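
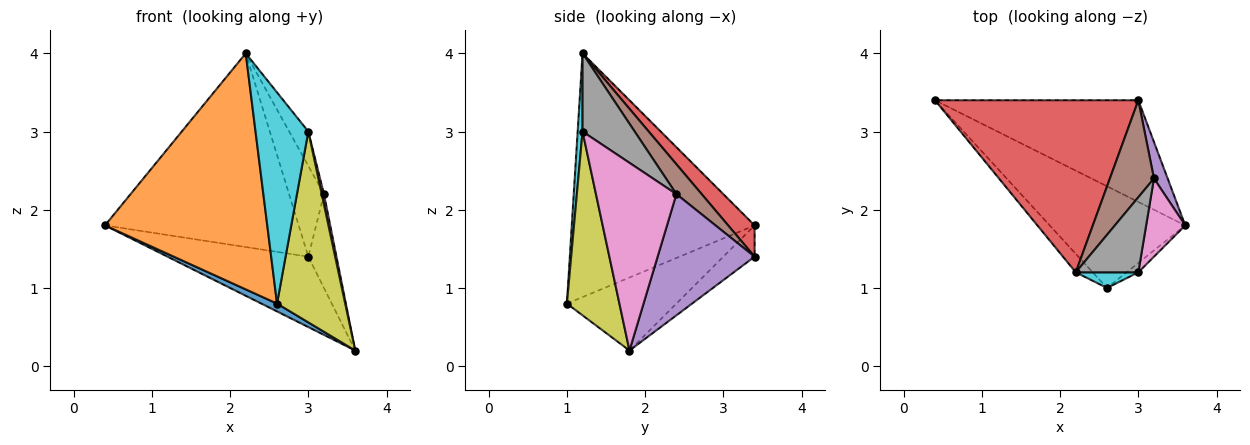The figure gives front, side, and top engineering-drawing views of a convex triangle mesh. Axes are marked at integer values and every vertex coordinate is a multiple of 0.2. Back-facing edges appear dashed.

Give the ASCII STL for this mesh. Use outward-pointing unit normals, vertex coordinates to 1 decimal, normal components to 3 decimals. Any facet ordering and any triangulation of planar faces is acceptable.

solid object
 facet normal -0.473 -0.068 -0.878
  outer loop
   vertex 2.6 1.0 0.8
   vertex 0.4 3.4 1.8
   vertex 3.6 1.8 0.2
  endloop
 endfacet
 facet normal -0.747 -0.663 -0.052
  outer loop
   vertex 2.2 1.2 4.0
   vertex 0.4 3.4 1.8
   vertex 2.6 1.0 0.8
  endloop
 endfacet
 facet normal -0.125 0.565 -0.816
  outer loop
   vertex 3.0 3.4 1.4
   vertex 3.6 1.8 0.2
   vertex 0.4 3.4 1.8
  endloop
 endfacet
 facet normal 0.102 0.744 0.661
  outer loop
   vertex 3.0 3.4 1.4
   vertex 0.4 3.4 1.8
   vertex 2.2 1.2 4.0
  endloop
 endfacet
 facet normal 0.955 0.277 0.108
  outer loop
   vertex 3.2 2.4 2.2
   vertex 3.6 1.8 0.2
   vertex 3.0 3.4 1.4
  endloop
 endfacet
 facet normal 0.443 0.612 0.655
  outer loop
   vertex 3.2 2.4 2.2
   vertex 3.0 3.4 1.4
   vertex 2.2 1.2 4.0
  endloop
 endfacet
 facet normal 0.979 -0.027 0.204
  outer loop
   vertex 3.0 1.2 3.0
   vertex 3.6 1.8 0.2
   vertex 3.2 2.4 2.2
  endloop
 endfacet
 facet normal 0.751 0.275 0.601
  outer loop
   vertex 3.0 1.2 3.0
   vertex 3.2 2.4 2.2
   vertex 2.2 1.2 4.0
  endloop
 endfacet
 facet normal 0.610 -0.792 -0.039
  outer loop
   vertex 3.0 1.2 3.0
   vertex 2.6 1.0 0.8
   vertex 3.6 1.8 0.2
  endloop
 endfacet
 facet normal 0.092 -0.993 0.074
  outer loop
   vertex 3.0 1.2 3.0
   vertex 2.2 1.2 4.0
   vertex 2.6 1.0 0.8
  endloop
 endfacet
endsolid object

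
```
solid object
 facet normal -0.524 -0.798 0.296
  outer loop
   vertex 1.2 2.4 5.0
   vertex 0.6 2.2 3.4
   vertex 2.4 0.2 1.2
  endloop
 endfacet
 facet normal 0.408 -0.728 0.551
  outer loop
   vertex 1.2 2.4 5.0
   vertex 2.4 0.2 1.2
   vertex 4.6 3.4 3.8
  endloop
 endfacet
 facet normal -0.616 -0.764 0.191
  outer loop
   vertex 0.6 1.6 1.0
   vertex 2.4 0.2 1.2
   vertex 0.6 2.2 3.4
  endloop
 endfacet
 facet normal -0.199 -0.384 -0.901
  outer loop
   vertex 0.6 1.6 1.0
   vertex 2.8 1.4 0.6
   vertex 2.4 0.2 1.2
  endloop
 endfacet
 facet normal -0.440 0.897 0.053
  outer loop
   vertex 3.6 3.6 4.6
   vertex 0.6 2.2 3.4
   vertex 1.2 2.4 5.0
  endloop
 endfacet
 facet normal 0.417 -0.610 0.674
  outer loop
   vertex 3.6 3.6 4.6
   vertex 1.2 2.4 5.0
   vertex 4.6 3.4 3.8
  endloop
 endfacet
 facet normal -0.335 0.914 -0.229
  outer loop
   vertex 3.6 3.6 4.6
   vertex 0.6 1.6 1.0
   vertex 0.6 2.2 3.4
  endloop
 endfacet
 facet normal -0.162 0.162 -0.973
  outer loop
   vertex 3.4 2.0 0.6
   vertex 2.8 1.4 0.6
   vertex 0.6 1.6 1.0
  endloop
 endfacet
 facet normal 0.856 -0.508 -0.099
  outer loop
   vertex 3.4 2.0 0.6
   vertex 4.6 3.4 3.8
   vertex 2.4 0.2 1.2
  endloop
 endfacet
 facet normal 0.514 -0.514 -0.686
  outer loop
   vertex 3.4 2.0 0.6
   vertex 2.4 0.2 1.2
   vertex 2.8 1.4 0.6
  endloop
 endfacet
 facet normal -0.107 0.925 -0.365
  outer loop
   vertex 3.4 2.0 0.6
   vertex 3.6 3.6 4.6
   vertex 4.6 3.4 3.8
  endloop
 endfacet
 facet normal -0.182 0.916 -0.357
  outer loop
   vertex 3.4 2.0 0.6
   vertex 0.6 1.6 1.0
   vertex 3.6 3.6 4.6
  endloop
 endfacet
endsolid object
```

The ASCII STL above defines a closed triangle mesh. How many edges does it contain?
18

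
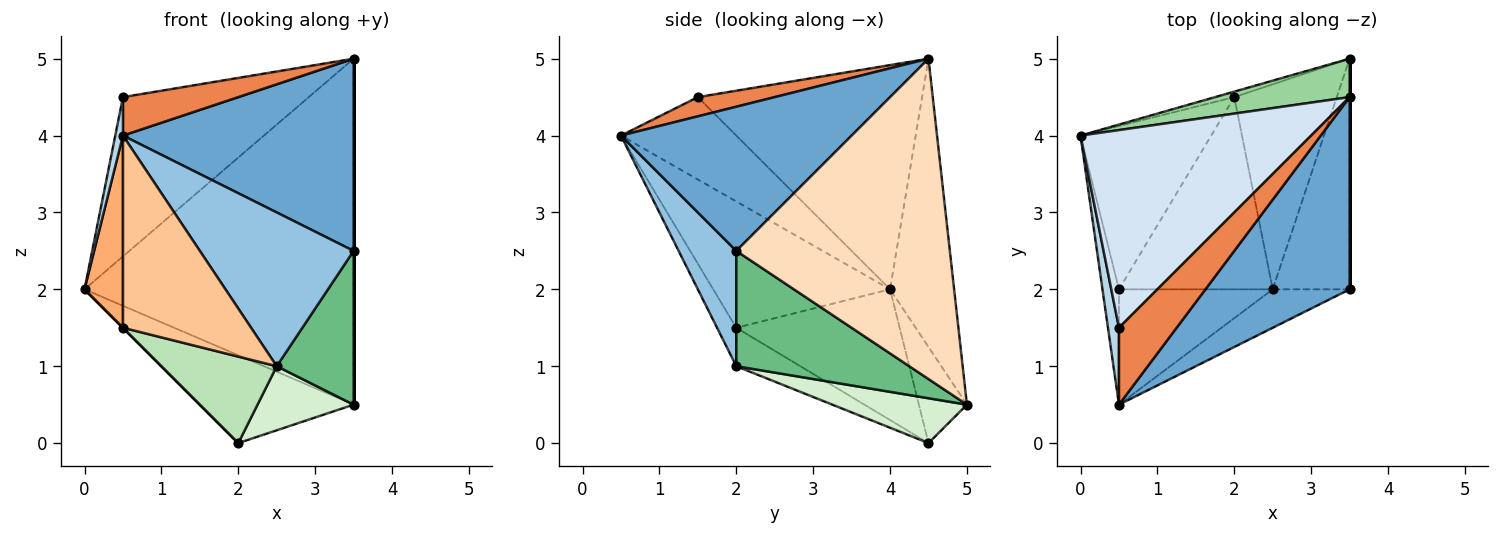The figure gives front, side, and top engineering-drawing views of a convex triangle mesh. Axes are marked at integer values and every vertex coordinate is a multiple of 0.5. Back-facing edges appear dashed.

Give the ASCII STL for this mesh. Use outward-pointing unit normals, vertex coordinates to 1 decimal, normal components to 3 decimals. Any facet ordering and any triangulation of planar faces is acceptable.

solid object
 facet normal 0.577 -0.577 0.577
  outer loop
   vertex 3.5 4.5 5.0
   vertex 0.5 0.5 4.0
   vertex 3.5 2.0 2.5
  endloop
 endfacet
 facet normal 0.342 -0.912 -0.228
  outer loop
   vertex 2.5 2.0 1.0
   vertex 3.5 2.0 2.5
   vertex 0.5 0.5 4.0
  endloop
 endfacet
 facet normal -0.989 -0.066 0.132
  outer loop
   vertex 0.5 1.5 4.5
   vertex 0.0 4.0 2.0
   vertex 0.5 0.5 4.0
  endloop
 endfacet
 facet normal -0.604 0.500 0.621
  outer loop
   vertex 0.5 1.5 4.5
   vertex 3.5 4.5 5.0
   vertex 0.0 4.0 2.0
  endloop
 endfacet
 facet normal 0.286 -0.429 0.857
  outer loop
   vertex 0.5 1.5 4.5
   vertex 0.5 0.5 4.0
   vertex 3.5 4.5 5.0
  endloop
 endfacet
 facet normal -0.969 -0.211 -0.126
  outer loop
   vertex 0.5 2.0 1.5
   vertex 0.5 0.5 4.0
   vertex 0.0 4.0 2.0
  endloop
 endfacet
 facet normal -0.128 -0.850 -0.510
  outer loop
   vertex 0.5 2.0 1.5
   vertex 2.5 2.0 1.0
   vertex 0.5 0.5 4.0
  endloop
 endfacet
 facet normal 1.000 0.000 0.000
  outer loop
   vertex 3.5 5.0 0.5
   vertex 3.5 4.5 5.0
   vertex 3.5 2.0 2.5
  endloop
 endfacet
 facet normal 0.780 -0.347 -0.520
  outer loop
   vertex 3.5 5.0 0.5
   vertex 3.5 2.0 2.5
   vertex 2.5 2.0 1.0
  endloop
 endfacet
 facet normal -0.230 0.967 0.107
  outer loop
   vertex 3.5 5.0 0.5
   vertex 0.0 4.0 2.0
   vertex 3.5 4.5 5.0
  endloop
 endfacet
 facet normal -0.222 -0.400 -0.889
  outer loop
   vertex 2.0 4.5 0.0
   vertex 2.5 2.0 1.0
   vertex 0.5 2.0 1.5
  endloop
 endfacet
 facet normal 0.385 -0.275 -0.881
  outer loop
   vertex 2.0 4.5 0.0
   vertex 3.5 5.0 0.5
   vertex 2.5 2.0 1.0
  endloop
 endfacet
 facet normal -0.707 0.000 -0.707
  outer loop
   vertex 2.0 4.5 0.0
   vertex 0.5 2.0 1.5
   vertex 0.0 4.0 2.0
  endloop
 endfacet
 facet normal -0.298 0.953 -0.060
  outer loop
   vertex 2.0 4.5 0.0
   vertex 0.0 4.0 2.0
   vertex 3.5 5.0 0.5
  endloop
 endfacet
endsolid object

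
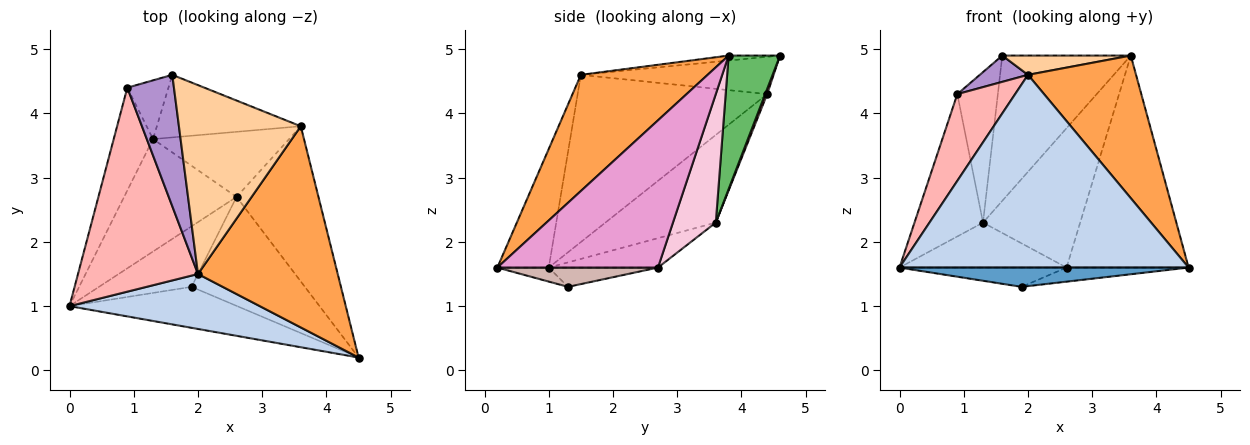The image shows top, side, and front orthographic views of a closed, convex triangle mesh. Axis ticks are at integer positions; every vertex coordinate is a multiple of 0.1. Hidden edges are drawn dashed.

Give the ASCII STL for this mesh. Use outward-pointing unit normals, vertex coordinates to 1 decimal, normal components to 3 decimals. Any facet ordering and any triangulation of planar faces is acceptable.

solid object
 facet normal -0.075 -0.424 -0.902
  outer loop
   vertex 1.9 1.3 1.3
   vertex 4.5 0.2 1.6
   vertex 0.0 1.0 1.6
  endloop
 endfacet
 facet normal -0.169 -0.948 0.270
  outer loop
   vertex 2.0 1.5 4.6
   vertex 0.0 1.0 1.6
   vertex 4.5 0.2 1.6
  endloop
 endfacet
 facet normal 0.561 -0.479 0.675
  outer loop
   vertex 3.6 3.8 4.9
   vertex 2.0 1.5 4.6
   vertex 4.5 0.2 1.6
  endloop
 endfacet
 facet normal -0.041 -0.101 0.994
  outer loop
   vertex 3.6 3.8 4.9
   vertex 1.6 4.6 4.9
   vertex 2.0 1.5 4.6
  endloop
 endfacet
 facet normal 0.345 0.862 -0.371
  outer loop
   vertex 3.6 3.8 4.9
   vertex 1.3 3.6 2.3
   vertex 1.6 4.6 4.9
  endloop
 endfacet
 facet normal -0.794 0.493 -0.356
  outer loop
   vertex 0.9 4.4 4.3
   vertex 1.3 3.6 2.3
   vertex 0.0 1.0 1.6
  endloop
 endfacet
 facet normal 0.045 0.931 -0.363
  outer loop
   vertex 0.9 4.4 4.3
   vertex 1.6 4.6 4.9
   vertex 1.3 3.6 2.3
  endloop
 endfacet
 facet normal -0.789 -0.241 0.566
  outer loop
   vertex 0.9 4.4 4.3
   vertex 0.0 1.0 1.6
   vertex 2.0 1.5 4.6
  endloop
 endfacet
 facet normal -0.617 -0.154 0.772
  outer loop
   vertex 0.9 4.4 4.3
   vertex 2.0 1.5 4.6
   vertex 1.6 4.6 4.9
  endloop
 endfacet
 facet normal -0.195 0.298 -0.935
  outer loop
   vertex 2.6 2.7 1.6
   vertex 1.9 1.3 1.3
   vertex 0.0 1.0 1.6
  endloop
 endfacet
 facet normal -0.236 0.361 -0.902
  outer loop
   vertex 2.6 2.7 1.6
   vertex 0.0 1.0 1.6
   vertex 1.3 3.6 2.3
  endloop
 endfacet
 facet normal 0.166 0.126 -0.978
  outer loop
   vertex 2.6 2.7 1.6
   vertex 4.5 0.2 1.6
   vertex 1.9 1.3 1.3
  endloop
 endfacet
 facet normal 0.728 0.553 -0.405
  outer loop
   vertex 2.6 2.7 1.6
   vertex 3.6 3.8 4.9
   vertex 4.5 0.2 1.6
  endloop
 endfacet
 facet normal 0.371 0.841 -0.393
  outer loop
   vertex 2.6 2.7 1.6
   vertex 1.3 3.6 2.3
   vertex 3.6 3.8 4.9
  endloop
 endfacet
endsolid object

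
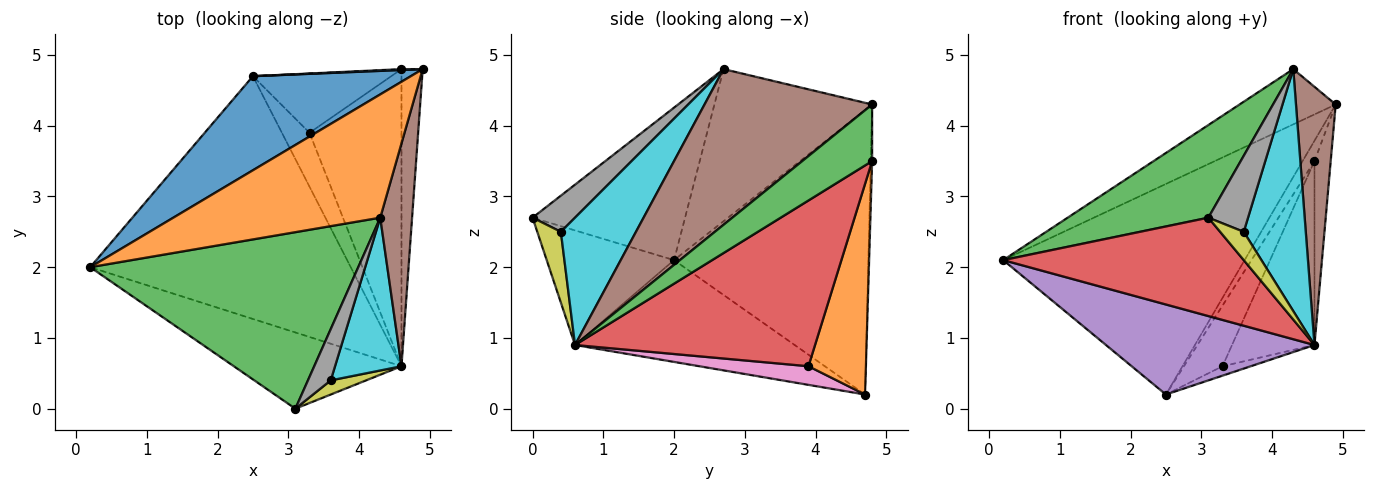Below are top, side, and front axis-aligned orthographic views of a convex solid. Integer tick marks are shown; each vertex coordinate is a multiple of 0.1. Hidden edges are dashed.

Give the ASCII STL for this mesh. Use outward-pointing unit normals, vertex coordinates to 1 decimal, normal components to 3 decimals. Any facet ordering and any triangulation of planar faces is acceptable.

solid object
 facet normal -0.592 0.736 0.329
  outer loop
   vertex 2.5 4.7 0.2
   vertex 0.2 2.0 2.1
   vertex 4.9 4.8 4.3
  endloop
 endfacet
 facet normal -0.557 0.340 0.758
  outer loop
   vertex 4.3 2.7 4.8
   vertex 4.9 4.8 4.3
   vertex 0.2 2.0 2.1
  endloop
 endfacet
 facet normal -0.450 -0.415 0.791
  outer loop
   vertex 4.3 2.7 4.8
   vertex 0.2 2.0 2.1
   vertex 3.1 0.0 2.7
  endloop
 endfacet
 facet normal -0.386 -0.729 -0.565
  outer loop
   vertex 4.6 0.6 0.9
   vertex 3.1 0.0 2.7
   vertex 0.2 2.0 2.1
  endloop
 endfacet
 facet normal -0.344 -0.326 -0.880
  outer loop
   vertex 4.6 0.6 0.9
   vertex 0.2 2.0 2.1
   vertex 2.5 4.7 0.2
  endloop
 endfacet
 facet normal 0.954 -0.226 0.195
  outer loop
   vertex 4.6 0.6 0.9
   vertex 4.9 4.8 4.3
   vertex 4.3 2.7 4.8
  endloop
 endfacet
 facet normal 0.554 0.144 -0.820
  outer loop
   vertex 3.3 3.9 0.6
   vertex 4.6 0.6 0.9
   vertex 2.5 4.7 0.2
  endloop
 endfacet
 facet normal 0.664 -0.620 0.418
  outer loop
   vertex 3.6 0.4 2.5
   vertex 4.3 2.7 4.8
   vertex 3.1 0.0 2.7
  endloop
 endfacet
 facet normal 0.667 -0.667 0.333
  outer loop
   vertex 3.6 0.4 2.5
   vertex 3.1 0.0 2.7
   vertex 4.6 0.6 0.9
  endloop
 endfacet
 facet normal 0.715 -0.591 0.373
  outer loop
   vertex 3.6 0.4 2.5
   vertex 4.6 0.6 0.9
   vertex 4.3 2.7 4.8
  endloop
 endfacet
 facet normal -0.115 0.992 0.043
  outer loop
   vertex 4.6 4.8 3.5
   vertex 2.5 4.7 0.2
   vertex 4.9 4.8 4.3
  endloop
 endfacet
 facet normal 0.729 0.490 -0.479
  outer loop
   vertex 4.6 4.8 3.5
   vertex 3.3 3.9 0.6
   vertex 2.5 4.7 0.2
  endloop
 endfacet
 facet normal 0.915 0.212 -0.343
  outer loop
   vertex 4.6 4.8 3.5
   vertex 4.9 4.8 4.3
   vertex 4.6 0.6 0.9
  endloop
 endfacet
 facet normal 0.837 0.288 -0.465
  outer loop
   vertex 4.6 4.8 3.5
   vertex 4.6 0.6 0.9
   vertex 3.3 3.9 0.6
  endloop
 endfacet
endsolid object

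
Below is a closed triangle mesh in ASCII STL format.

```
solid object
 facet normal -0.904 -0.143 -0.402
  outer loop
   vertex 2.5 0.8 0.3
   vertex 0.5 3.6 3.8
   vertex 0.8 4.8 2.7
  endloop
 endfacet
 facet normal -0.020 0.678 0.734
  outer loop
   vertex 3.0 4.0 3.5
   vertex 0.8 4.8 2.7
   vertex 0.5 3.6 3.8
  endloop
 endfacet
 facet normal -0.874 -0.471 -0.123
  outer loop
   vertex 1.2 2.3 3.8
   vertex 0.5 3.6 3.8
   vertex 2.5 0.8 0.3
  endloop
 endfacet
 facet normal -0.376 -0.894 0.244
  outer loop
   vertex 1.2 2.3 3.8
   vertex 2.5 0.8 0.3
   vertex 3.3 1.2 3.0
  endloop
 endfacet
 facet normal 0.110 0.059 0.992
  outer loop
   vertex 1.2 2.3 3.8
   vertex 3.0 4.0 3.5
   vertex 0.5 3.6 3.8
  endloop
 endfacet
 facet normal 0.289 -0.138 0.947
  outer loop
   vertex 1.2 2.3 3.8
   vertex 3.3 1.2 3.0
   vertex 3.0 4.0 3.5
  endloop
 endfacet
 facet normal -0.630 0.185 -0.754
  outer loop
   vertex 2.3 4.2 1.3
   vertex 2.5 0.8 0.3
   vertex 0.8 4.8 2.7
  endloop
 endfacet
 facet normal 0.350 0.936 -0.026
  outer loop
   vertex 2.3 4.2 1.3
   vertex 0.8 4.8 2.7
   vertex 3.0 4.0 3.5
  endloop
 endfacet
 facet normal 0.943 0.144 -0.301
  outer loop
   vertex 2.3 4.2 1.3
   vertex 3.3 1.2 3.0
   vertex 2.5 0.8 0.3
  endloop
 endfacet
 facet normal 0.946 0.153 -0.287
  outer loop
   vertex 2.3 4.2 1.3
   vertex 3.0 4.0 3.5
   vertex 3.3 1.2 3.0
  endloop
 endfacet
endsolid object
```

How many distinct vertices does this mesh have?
7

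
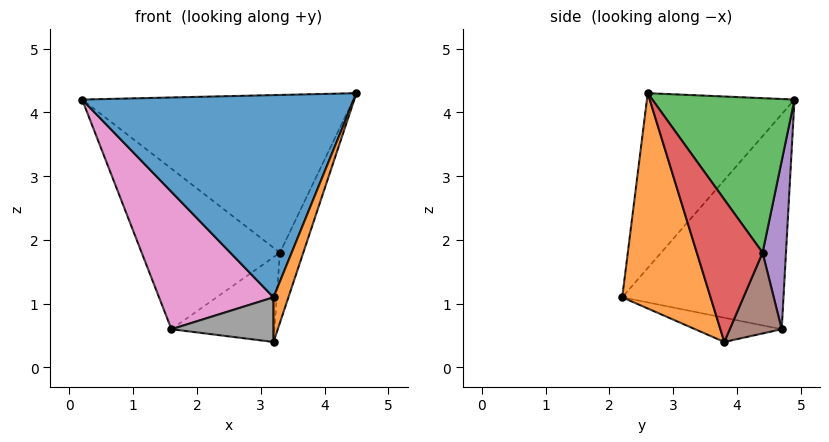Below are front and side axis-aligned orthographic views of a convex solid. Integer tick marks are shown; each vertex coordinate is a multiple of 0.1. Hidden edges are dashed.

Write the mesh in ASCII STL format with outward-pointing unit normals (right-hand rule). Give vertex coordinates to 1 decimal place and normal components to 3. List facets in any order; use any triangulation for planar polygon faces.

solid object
 facet normal -0.457 -0.841 0.291
  outer loop
   vertex 3.2 2.2 1.1
   vertex 4.5 2.6 4.3
   vertex 0.2 4.9 4.2
  endloop
 endfacet
 facet normal 0.922 -0.155 -0.355
  outer loop
   vertex 3.2 3.8 0.4
   vertex 4.5 2.6 4.3
   vertex 3.2 2.2 1.1
  endloop
 endfacet
 facet normal 0.429 0.818 0.383
  outer loop
   vertex 3.3 4.4 1.8
   vertex 0.2 4.9 4.2
   vertex 4.5 2.6 4.3
  endloop
 endfacet
 facet normal 0.922 0.328 -0.206
  outer loop
   vertex 3.3 4.4 1.8
   vertex 4.5 2.6 4.3
   vertex 3.2 3.8 0.4
  endloop
 endfacet
 facet normal 0.167 0.986 0.010
  outer loop
   vertex 1.6 4.7 0.6
   vertex 0.2 4.9 4.2
   vertex 3.3 4.4 1.8
  endloop
 endfacet
 facet normal 0.416 0.825 -0.383
  outer loop
   vertex 1.6 4.7 0.6
   vertex 3.3 4.4 1.8
   vertex 3.2 3.8 0.4
  endloop
 endfacet
 facet normal -0.784 -0.557 -0.274
  outer loop
   vertex 1.6 4.7 0.6
   vertex 3.2 2.2 1.1
   vertex 0.2 4.9 4.2
  endloop
 endfacet
 facet normal -0.322 -0.379 -0.867
  outer loop
   vertex 1.6 4.7 0.6
   vertex 3.2 3.8 0.4
   vertex 3.2 2.2 1.1
  endloop
 endfacet
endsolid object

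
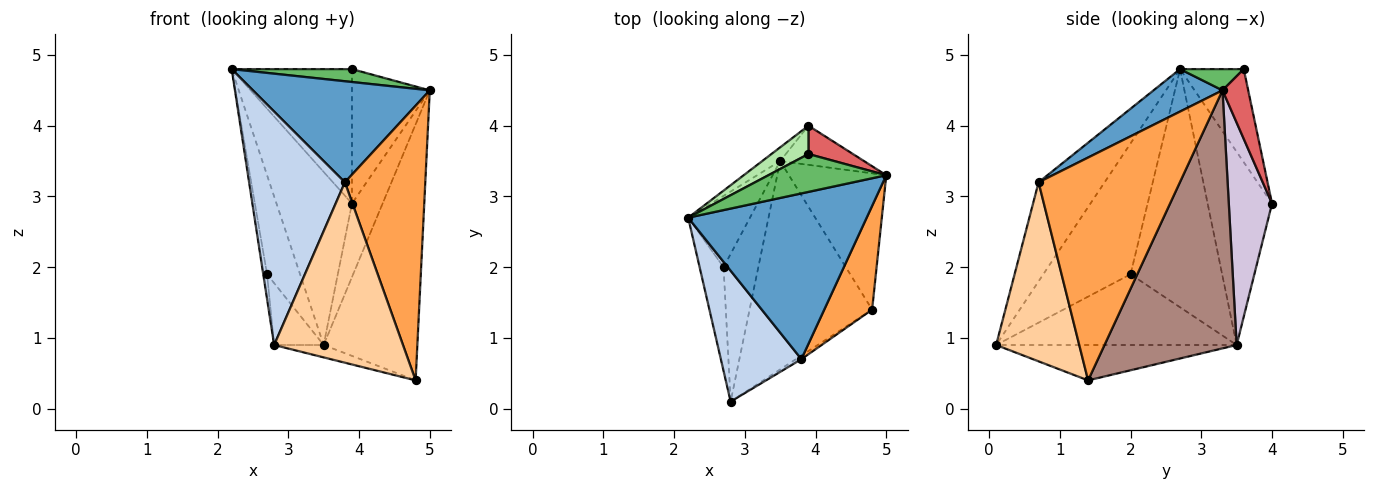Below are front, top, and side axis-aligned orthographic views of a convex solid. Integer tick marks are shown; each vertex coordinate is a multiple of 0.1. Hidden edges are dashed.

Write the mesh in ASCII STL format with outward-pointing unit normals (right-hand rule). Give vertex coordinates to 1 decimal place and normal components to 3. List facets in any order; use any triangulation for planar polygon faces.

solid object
 facet normal 0.199 -0.510 0.837
  outer loop
   vertex 3.8 0.7 3.2
   vertex 5.0 3.3 4.5
   vertex 2.2 2.7 4.8
  endloop
 endfacet
 facet normal -0.515 -0.748 0.419
  outer loop
   vertex 3.8 0.7 3.2
   vertex 2.2 2.7 4.8
   vertex 2.8 0.1 0.9
  endloop
 endfacet
 facet normal 0.854 -0.486 0.184
  outer loop
   vertex 3.8 0.7 3.2
   vertex 4.8 1.4 0.4
   vertex 5.0 3.3 4.5
  endloop
 endfacet
 facet normal 0.542 -0.840 -0.016
  outer loop
   vertex 3.8 0.7 3.2
   vertex 2.8 0.1 0.9
   vertex 4.8 1.4 0.4
  endloop
 endfacet
 facet normal 0.168 -0.317 0.933
  outer loop
   vertex 3.9 3.6 4.8
   vertex 2.2 2.7 4.8
   vertex 5.0 3.3 4.5
  endloop
 endfacet
 facet normal -0.460 0.869 0.183
  outer loop
   vertex 3.9 3.6 4.8
   vertex 3.9 4.0 2.9
   vertex 2.2 2.7 4.8
  endloop
 endfacet
 facet normal 0.307 0.931 0.196
  outer loop
   vertex 3.9 3.6 4.8
   vertex 5.0 3.3 4.5
   vertex 3.9 4.0 2.9
  endloop
 endfacet
 facet normal -0.648 0.759 -0.060
  outer loop
   vertex 3.5 3.5 0.9
   vertex 2.2 2.7 4.8
   vertex 3.9 4.0 2.9
  endloop
 endfacet
 facet normal -0.277 0.057 -0.959
  outer loop
   vertex 3.5 3.5 0.9
   vertex 4.8 1.4 0.4
   vertex 2.8 0.1 0.9
  endloop
 endfacet
 facet normal 0.780 0.553 -0.294
  outer loop
   vertex 3.5 3.5 0.9
   vertex 3.9 4.0 2.9
   vertex 5.0 3.3 4.5
  endloop
 endfacet
 facet normal 0.780 0.553 -0.294
  outer loop
   vertex 3.5 3.5 0.9
   vertex 5.0 3.3 4.5
   vertex 4.8 1.4 0.4
  endloop
 endfacet
 facet normal -0.983 0.043 -0.180
  outer loop
   vertex 2.7 2.0 1.9
   vertex 2.8 0.1 0.9
   vertex 2.2 2.7 4.8
  endloop
 endfacet
 facet normal -0.914 0.329 -0.237
  outer loop
   vertex 2.7 2.0 1.9
   vertex 2.2 2.7 4.8
   vertex 3.5 3.5 0.9
  endloop
 endfacet
 facet normal -0.883 0.182 -0.434
  outer loop
   vertex 2.7 2.0 1.9
   vertex 3.5 3.5 0.9
   vertex 2.8 0.1 0.9
  endloop
 endfacet
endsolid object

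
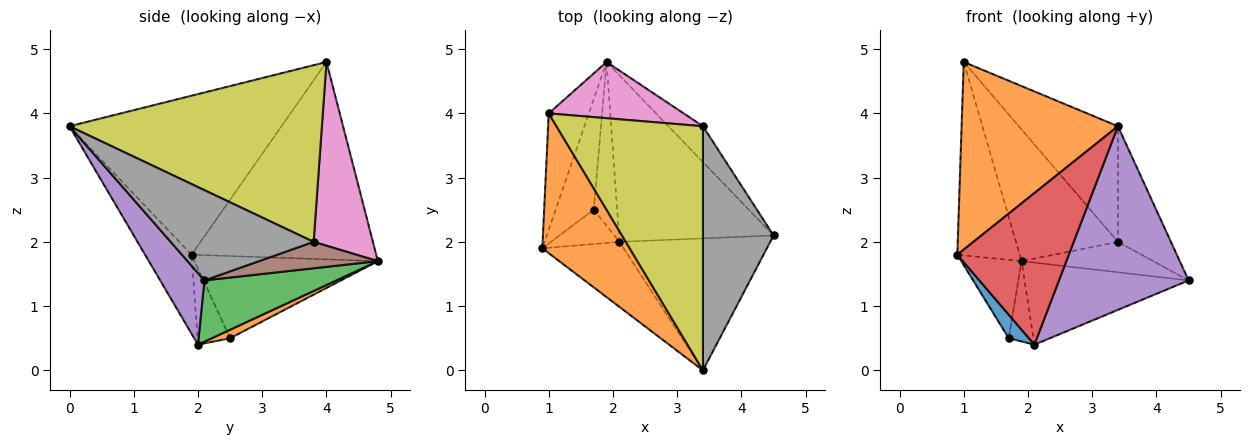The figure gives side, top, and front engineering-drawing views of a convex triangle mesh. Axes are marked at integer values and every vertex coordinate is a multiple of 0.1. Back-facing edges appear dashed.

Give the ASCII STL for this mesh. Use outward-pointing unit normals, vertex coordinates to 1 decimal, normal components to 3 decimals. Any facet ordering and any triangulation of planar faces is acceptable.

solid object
 facet normal -0.930 0.314 -0.189
  outer loop
   vertex 1.0 4.0 4.8
   vertex 1.9 4.8 1.7
   vertex 0.9 1.9 1.8
  endloop
 endfacet
 facet normal -0.736 -0.543 0.404
  outer loop
   vertex 3.4 0.0 3.8
   vertex 1.0 4.0 4.8
   vertex 0.9 1.9 1.8
  endloop
 endfacet
 facet normal 0.335 0.416 -0.845
  outer loop
   vertex 2.1 2.0 0.4
   vertex 1.9 4.8 1.7
   vertex 4.5 2.1 1.4
  endloop
 endfacet
 facet normal -0.358 -0.858 -0.368
  outer loop
   vertex 2.1 2.0 0.4
   vertex 3.4 0.0 3.8
   vertex 0.9 1.9 1.8
  endloop
 endfacet
 facet normal 0.267 -0.783 -0.562
  outer loop
   vertex 2.1 2.0 0.4
   vertex 4.5 2.1 1.4
   vertex 3.4 0.0 3.8
  endloop
 endfacet
 facet normal 0.504 0.559 -0.659
  outer loop
   vertex 3.4 3.8 2.0
   vertex 4.5 2.1 1.4
   vertex 1.9 4.8 1.7
  endloop
 endfacet
 facet normal 0.471 0.811 0.346
  outer loop
   vertex 3.4 3.8 2.0
   vertex 1.9 4.8 1.7
   vertex 1.0 4.0 4.8
  endloop
 endfacet
 facet normal 0.756 0.280 0.592
  outer loop
   vertex 3.4 3.8 2.0
   vertex 3.4 0.0 3.8
   vertex 4.5 2.1 1.4
  endloop
 endfacet
 facet normal 0.737 0.289 0.611
  outer loop
   vertex 3.4 3.8 2.0
   vertex 1.0 4.0 4.8
   vertex 3.4 0.0 3.8
  endloop
 endfacet
 facet normal -0.869 0.286 -0.403
  outer loop
   vertex 1.7 2.5 0.5
   vertex 0.9 1.9 1.8
   vertex 1.9 4.8 1.7
  endloop
 endfacet
 facet normal -0.675 -0.418 -0.608
  outer loop
   vertex 1.7 2.5 0.5
   vertex 2.1 2.0 0.4
   vertex 0.9 1.9 1.8
  endloop
 endfacet
 facet normal 0.310 0.419 -0.854
  outer loop
   vertex 1.7 2.5 0.5
   vertex 1.9 4.8 1.7
   vertex 2.1 2.0 0.4
  endloop
 endfacet
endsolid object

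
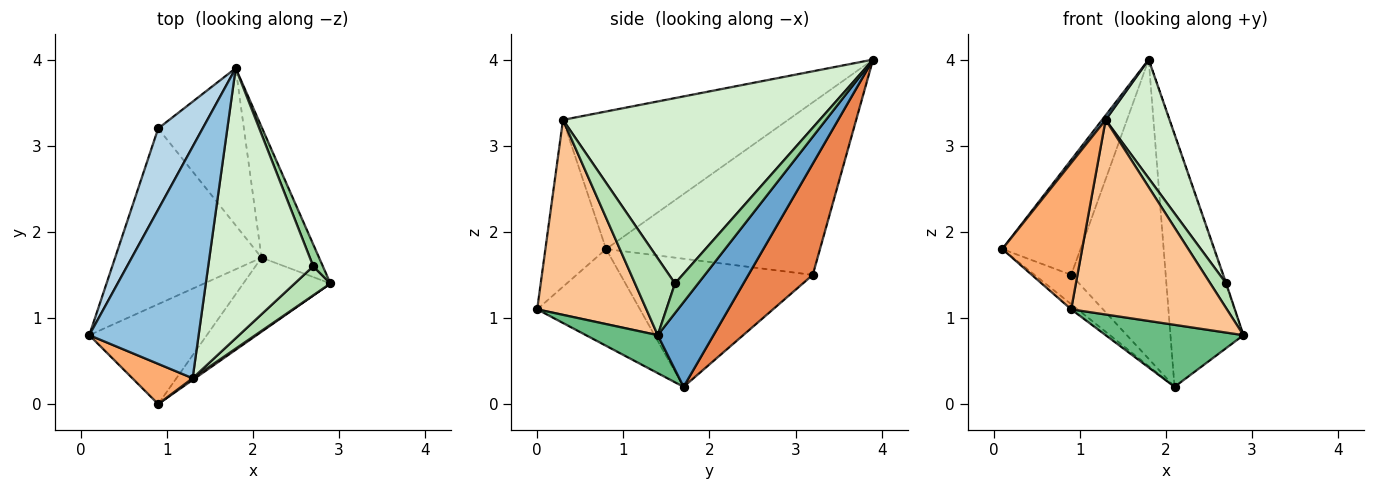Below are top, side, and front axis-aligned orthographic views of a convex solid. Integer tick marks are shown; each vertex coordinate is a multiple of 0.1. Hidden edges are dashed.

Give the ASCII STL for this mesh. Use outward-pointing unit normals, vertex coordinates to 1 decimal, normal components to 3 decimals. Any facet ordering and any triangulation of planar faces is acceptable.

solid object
 facet normal 0.561 0.735 -0.381
  outer loop
   vertex 2.1 1.7 0.2
   vertex 1.8 3.9 4.0
   vertex 2.9 1.4 0.8
  endloop
 endfacet
 facet normal -0.783 -0.012 0.622
  outer loop
   vertex 1.3 0.3 3.3
   vertex 1.8 3.9 4.0
   vertex 0.1 0.8 1.8
  endloop
 endfacet
 facet normal -0.913 0.334 0.235
  outer loop
   vertex 0.9 3.2 1.5
   vertex 0.1 0.8 1.8
   vertex 1.8 3.9 4.0
  endloop
 endfacet
 facet normal -0.653 0.124 -0.747
  outer loop
   vertex 0.9 3.2 1.5
   vertex 2.1 1.7 0.2
   vertex 0.1 0.8 1.8
  endloop
 endfacet
 facet normal 0.516 0.758 -0.398
  outer loop
   vertex 0.9 3.2 1.5
   vertex 1.8 3.9 4.0
   vertex 2.1 1.7 0.2
  endloop
 endfacet
 facet normal -0.591 -0.778 0.214
  outer loop
   vertex 0.9 0.0 1.1
   vertex 1.3 0.3 3.3
   vertex 0.1 0.8 1.8
  endloop
 endfacet
 facet normal 0.574 -0.819 0.007
  outer loop
   vertex 0.9 0.0 1.1
   vertex 2.9 1.4 0.8
   vertex 1.3 0.3 3.3
  endloop
 endfacet
 facet normal -0.635 0.040 -0.771
  outer loop
   vertex 0.9 0.0 1.1
   vertex 0.1 0.8 1.8
   vertex 2.1 1.7 0.2
  endloop
 endfacet
 facet normal 0.317 -0.609 -0.727
  outer loop
   vertex 0.9 0.0 1.1
   vertex 2.1 1.7 0.2
   vertex 2.9 1.4 0.8
  endloop
 endfacet
 facet normal 0.951 0.022 0.310
  outer loop
   vertex 2.7 1.6 1.4
   vertex 2.9 1.4 0.8
   vertex 1.8 3.9 4.0
  endloop
 endfacet
 facet normal 0.853 -0.338 0.397
  outer loop
   vertex 2.7 1.6 1.4
   vertex 1.3 0.3 3.3
   vertex 2.9 1.4 0.8
  endloop
 endfacet
 facet normal 0.850 -0.212 0.482
  outer loop
   vertex 2.7 1.6 1.4
   vertex 1.8 3.9 4.0
   vertex 1.3 0.3 3.3
  endloop
 endfacet
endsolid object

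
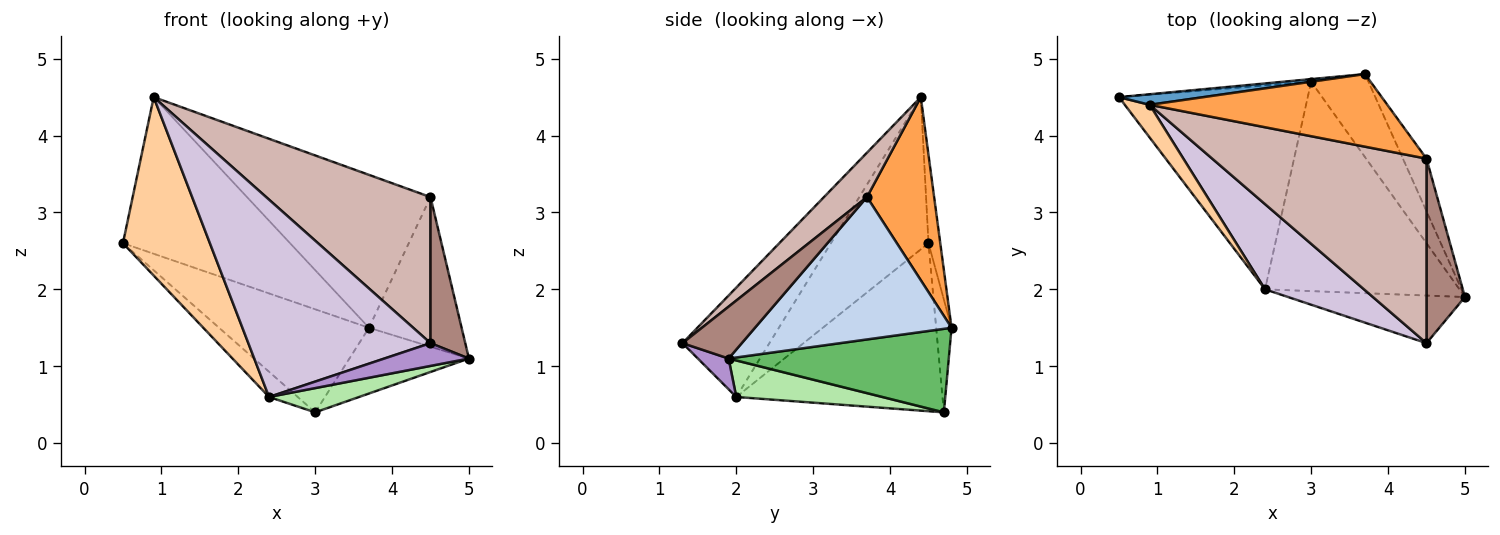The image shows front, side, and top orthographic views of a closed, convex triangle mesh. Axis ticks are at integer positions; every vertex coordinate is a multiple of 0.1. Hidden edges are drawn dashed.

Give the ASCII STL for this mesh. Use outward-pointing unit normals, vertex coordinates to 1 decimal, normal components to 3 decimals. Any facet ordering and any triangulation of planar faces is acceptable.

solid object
 facet normal -0.070 0.995 0.067
  outer loop
   vertex 0.9 4.4 4.5
   vertex 3.7 4.8 1.5
   vertex 0.5 4.5 2.6
  endloop
 endfacet
 facet normal 0.895 0.421 -0.148
  outer loop
   vertex 4.5 3.7 3.2
   vertex 5.0 1.9 1.1
   vertex 3.7 4.8 1.5
  endloop
 endfacet
 facet normal 0.314 0.858 0.407
  outer loop
   vertex 4.5 3.7 3.2
   vertex 3.7 4.8 1.5
   vertex 0.9 4.4 4.5
  endloop
 endfacet
 facet normal -0.741 -0.660 0.121
  outer loop
   vertex 2.4 2.0 0.6
   vertex 0.9 4.4 4.5
   vertex 0.5 4.5 2.6
  endloop
 endfacet
 facet normal 0.753 0.409 -0.516
  outer loop
   vertex 3.0 4.7 0.4
   vertex 3.7 4.8 1.5
   vertex 5.0 1.9 1.1
  endloop
 endfacet
 facet normal 0.183 -0.113 -0.977
  outer loop
   vertex 3.0 4.7 0.4
   vertex 5.0 1.9 1.1
   vertex 2.4 2.0 0.6
  endloop
 endfacet
 facet normal -0.102 0.994 -0.025
  outer loop
   vertex 3.0 4.7 0.4
   vertex 0.5 4.5 2.6
   vertex 3.7 4.8 1.5
  endloop
 endfacet
 facet normal -0.662 0.092 -0.744
  outer loop
   vertex 3.0 4.7 0.4
   vertex 2.4 2.0 0.6
   vertex 0.5 4.5 2.6
  endloop
 endfacet
 facet normal 0.155 -0.426 -0.891
  outer loop
   vertex 4.5 1.3 1.3
   vertex 2.4 2.0 0.6
   vertex 5.0 1.9 1.1
  endloop
 endfacet
 facet normal -0.401 -0.841 0.363
  outer loop
   vertex 4.5 1.3 1.3
   vertex 0.9 4.4 4.5
   vertex 2.4 2.0 0.6
  endloop
 endfacet
 facet normal 0.727 -0.426 0.538
  outer loop
   vertex 4.5 1.3 1.3
   vertex 5.0 1.9 1.1
   vertex 4.5 3.7 3.2
  endloop
 endfacet
 facet normal 0.160 -0.613 0.774
  outer loop
   vertex 4.5 1.3 1.3
   vertex 4.5 3.7 3.2
   vertex 0.9 4.4 4.5
  endloop
 endfacet
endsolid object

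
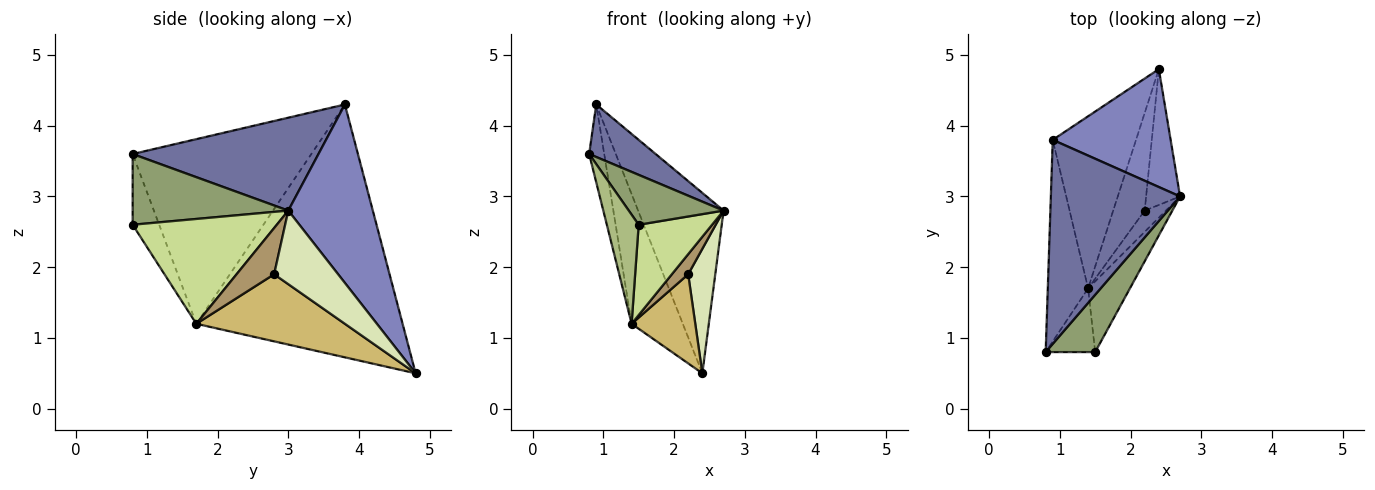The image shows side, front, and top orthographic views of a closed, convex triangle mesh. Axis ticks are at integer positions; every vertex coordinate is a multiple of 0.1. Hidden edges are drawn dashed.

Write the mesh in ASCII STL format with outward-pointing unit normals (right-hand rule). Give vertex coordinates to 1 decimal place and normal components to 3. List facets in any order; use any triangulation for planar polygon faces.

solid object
 facet normal 0.571 -0.204 0.795
  outer loop
   vertex 0.9 3.8 4.3
   vertex 0.8 0.8 3.6
   vertex 2.7 3.0 2.8
  endloop
 endfacet
 facet normal 0.638 0.645 0.421
  outer loop
   vertex 2.4 4.8 0.5
   vertex 0.9 3.8 4.3
   vertex 2.7 3.0 2.8
  endloop
 endfacet
 facet normal -0.974 0.082 -0.213
  outer loop
   vertex 1.4 1.7 1.2
   vertex 0.8 0.8 3.6
   vertex 0.9 3.8 4.3
  endloop
 endfacet
 facet normal -0.924 0.229 -0.305
  outer loop
   vertex 1.4 1.7 1.2
   vertex 0.9 3.8 4.3
   vertex 2.4 4.8 0.5
  endloop
 endfacet
 facet normal 0.733 -0.446 0.513
  outer loop
   vertex 1.5 0.8 2.6
   vertex 2.7 3.0 2.8
   vertex 0.8 0.8 3.6
  endloop
 endfacet
 facet normal -0.584 -0.701 -0.409
  outer loop
   vertex 1.5 0.8 2.6
   vertex 0.8 0.8 3.6
   vertex 1.4 1.7 1.2
  endloop
 endfacet
 facet normal 0.840 -0.428 -0.335
  outer loop
   vertex 1.5 0.8 2.6
   vertex 1.4 1.7 1.2
   vertex 2.7 3.0 2.8
  endloop
 endfacet
 facet normal 0.848 -0.359 -0.391
  outer loop
   vertex 2.2 2.8 1.9
   vertex 2.4 4.8 0.5
   vertex 2.7 3.0 2.8
  endloop
 endfacet
 facet normal 0.845 -0.368 -0.388
  outer loop
   vertex 2.2 2.8 1.9
   vertex 2.7 3.0 2.8
   vertex 1.4 1.7 1.2
  endloop
 endfacet
 facet normal 0.844 -0.362 -0.396
  outer loop
   vertex 2.2 2.8 1.9
   vertex 1.4 1.7 1.2
   vertex 2.4 4.8 0.5
  endloop
 endfacet
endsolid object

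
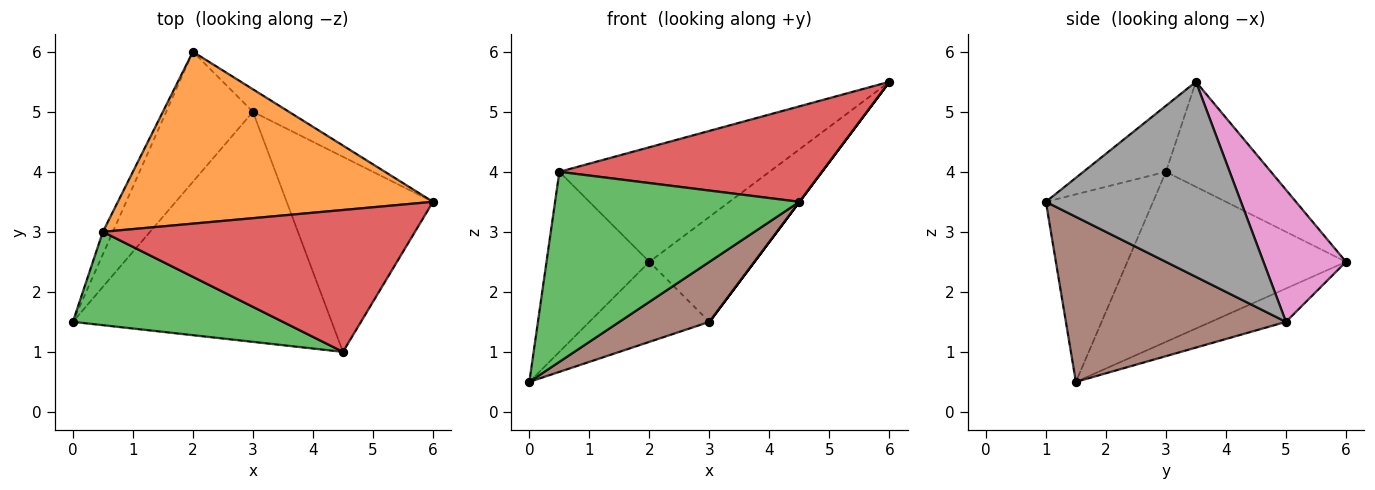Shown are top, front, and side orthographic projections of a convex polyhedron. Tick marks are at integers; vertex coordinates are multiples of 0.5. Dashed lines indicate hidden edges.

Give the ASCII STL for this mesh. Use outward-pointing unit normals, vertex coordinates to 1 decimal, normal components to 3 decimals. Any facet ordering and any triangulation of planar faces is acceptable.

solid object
 facet normal -0.904 0.425 -0.053
  outer loop
   vertex 0.5 3.0 4.0
   vertex 2.0 6.0 2.5
   vertex 0.0 1.5 0.5
  endloop
 endfacet
 facet normal -0.267 0.535 0.802
  outer loop
   vertex 0.5 3.0 4.0
   vertex 6.0 3.5 5.5
   vertex 2.0 6.0 2.5
  endloop
 endfacet
 facet normal -0.366 -0.835 0.410
  outer loop
   vertex 0.5 3.0 4.0
   vertex 0.0 1.5 0.5
   vertex 4.5 1.0 3.5
  endloop
 endfacet
 facet normal -0.173 -0.550 0.817
  outer loop
   vertex 0.5 3.0 4.0
   vertex 4.5 1.0 3.5
   vertex 6.0 3.5 5.5
  endloop
 endfacet
 facet normal -0.311 0.498 -0.809
  outer loop
   vertex 3.0 5.0 1.5
   vertex 0.0 1.5 0.5
   vertex 2.0 6.0 2.5
  endloop
 endfacet
 facet normal 0.525 -0.215 -0.823
  outer loop
   vertex 3.0 5.0 1.5
   vertex 4.5 1.0 3.5
   vertex 0.0 1.5 0.5
  endloop
 endfacet
 facet normal 0.609 0.775 -0.166
  outer loop
   vertex 3.0 5.0 1.5
   vertex 2.0 6.0 2.5
   vertex 6.0 3.5 5.5
  endloop
 endfacet
 facet normal 0.800 0.000 -0.600
  outer loop
   vertex 3.0 5.0 1.5
   vertex 6.0 3.5 5.5
   vertex 4.5 1.0 3.5
  endloop
 endfacet
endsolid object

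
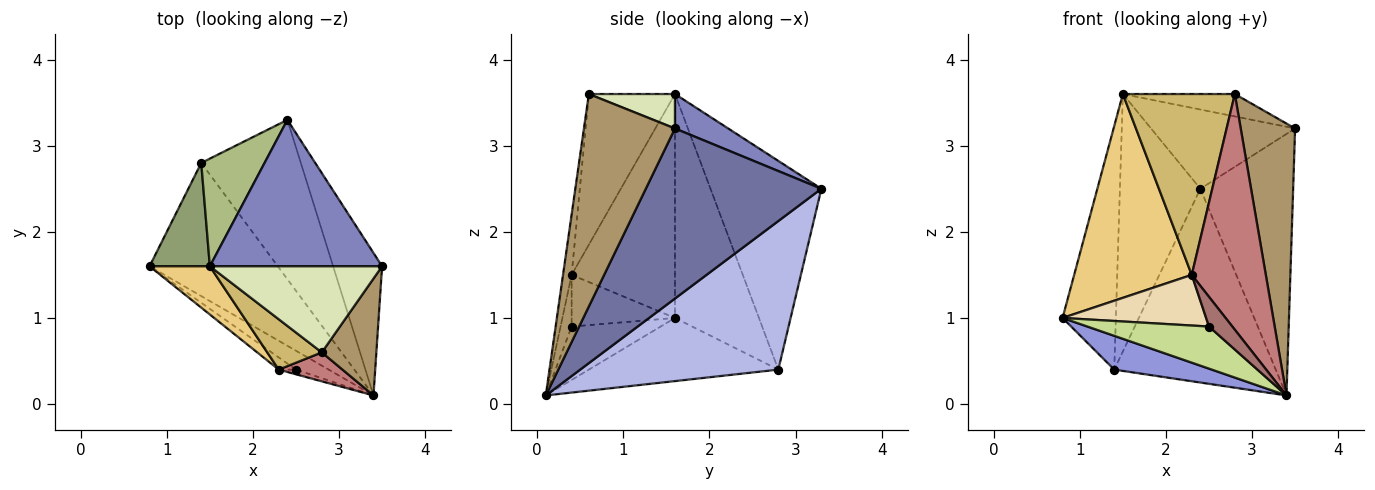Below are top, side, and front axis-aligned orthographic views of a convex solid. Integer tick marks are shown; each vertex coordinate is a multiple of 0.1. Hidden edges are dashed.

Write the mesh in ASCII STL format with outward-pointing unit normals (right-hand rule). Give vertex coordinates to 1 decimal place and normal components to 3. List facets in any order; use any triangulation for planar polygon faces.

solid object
 facet normal 0.857 0.453 -0.247
  outer loop
   vertex 3.4 0.1 0.1
   vertex 2.4 3.3 2.5
   vertex 3.5 1.6 3.2
  endloop
 endfacet
 facet normal 0.173 0.469 0.866
  outer loop
   vertex 1.5 1.6 3.6
   vertex 3.5 1.6 3.2
   vertex 2.4 3.3 2.5
  endloop
 endfacet
 facet normal -0.431 -0.222 -0.875
  outer loop
   vertex 1.4 2.8 0.4
   vertex 3.4 0.1 0.1
   vertex 0.8 1.6 1.0
  endloop
 endfacet
 facet normal 0.688 0.561 -0.461
  outer loop
   vertex 1.4 2.8 0.4
   vertex 2.4 3.3 2.5
   vertex 3.4 0.1 0.1
  endloop
 endfacet
 facet normal -0.823 0.522 0.222
  outer loop
   vertex 1.4 2.8 0.4
   vertex 0.8 1.6 1.0
   vertex 1.5 1.6 3.6
  endloop
 endfacet
 facet normal -0.786 0.570 0.238
  outer loop
   vertex 1.4 2.8 0.4
   vertex 1.5 1.6 3.6
   vertex 2.4 3.3 2.5
  endloop
 endfacet
 facet normal -0.556 -0.759 -0.340
  outer loop
   vertex 2.5 0.4 0.9
   vertex 0.8 1.6 1.0
   vertex 3.4 0.1 0.1
  endloop
 endfacet
 facet normal 0.190 0.247 0.950
  outer loop
   vertex 2.8 0.6 3.6
   vertex 3.5 1.6 3.2
   vertex 1.5 1.6 3.6
  endloop
 endfacet
 facet normal 0.838 -0.501 0.215
  outer loop
   vertex 2.8 0.6 3.6
   vertex 3.4 0.1 0.1
   vertex 3.5 1.6 3.2
  endloop
 endfacet
 facet normal -0.595 -0.774 0.215
  outer loop
   vertex 2.3 0.4 1.5
   vertex 2.8 0.6 3.6
   vertex 1.5 1.6 3.6
  endloop
 endfacet
 facet normal -0.650 -0.740 0.175
  outer loop
   vertex 2.3 0.4 1.5
   vertex 1.5 1.6 3.6
   vertex 0.8 1.6 1.0
  endloop
 endfacet
 facet normal -0.574 -0.797 -0.191
  outer loop
   vertex 2.3 0.4 1.5
   vertex 0.8 1.6 1.0
   vertex 2.5 0.4 0.9
  endloop
 endfacet
 facet normal -0.424 -0.895 -0.141
  outer loop
   vertex 2.3 0.4 1.5
   vertex 2.5 0.4 0.9
   vertex 3.4 0.1 0.1
  endloop
 endfacet
 facet normal -0.115 -0.986 0.121
  outer loop
   vertex 2.3 0.4 1.5
   vertex 3.4 0.1 0.1
   vertex 2.8 0.6 3.6
  endloop
 endfacet
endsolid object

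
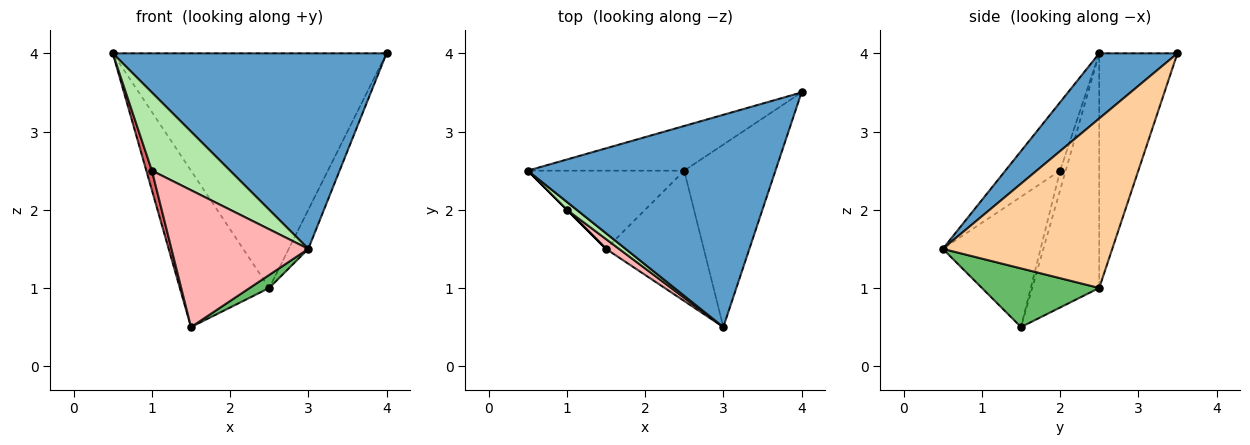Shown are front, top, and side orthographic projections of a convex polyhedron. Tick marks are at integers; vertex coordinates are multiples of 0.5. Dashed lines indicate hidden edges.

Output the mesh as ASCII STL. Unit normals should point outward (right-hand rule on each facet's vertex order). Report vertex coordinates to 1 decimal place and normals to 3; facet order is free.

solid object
 facet normal 0.190 -0.665 0.722
  outer loop
   vertex 3.0 0.5 1.5
   vertex 4.0 3.5 4.0
   vertex 0.5 2.5 4.0
  endloop
 endfacet
 facet normal -0.270 0.946 -0.180
  outer loop
   vertex 2.5 2.5 1.0
   vertex 0.5 2.5 4.0
   vertex 4.0 3.5 4.0
  endloop
 endfacet
 facet normal -0.557 0.743 -0.371
  outer loop
   vertex 2.5 2.5 1.0
   vertex 1.5 1.5 0.5
   vertex 0.5 2.5 4.0
  endloop
 endfacet
 facet normal 0.876 0.101 -0.472
  outer loop
   vertex 2.5 2.5 1.0
   vertex 4.0 3.5 4.0
   vertex 3.0 0.5 1.5
  endloop
 endfacet
 facet normal 0.513 -0.085 -0.854
  outer loop
   vertex 2.5 2.5 1.0
   vertex 3.0 0.5 1.5
   vertex 1.5 1.5 0.5
  endloop
 endfacet
 facet normal -0.572 -0.816 0.082
  outer loop
   vertex 1.0 2.0 2.5
   vertex 3.0 0.5 1.5
   vertex 0.5 2.5 4.0
  endloop
 endfacet
 facet normal -0.707 -0.707 0.000
  outer loop
   vertex 1.0 2.0 2.5
   vertex 0.5 2.5 4.0
   vertex 1.5 1.5 0.5
  endloop
 endfacet
 facet normal -0.580 -0.812 0.058
  outer loop
   vertex 1.0 2.0 2.5
   vertex 1.5 1.5 0.5
   vertex 3.0 0.5 1.5
  endloop
 endfacet
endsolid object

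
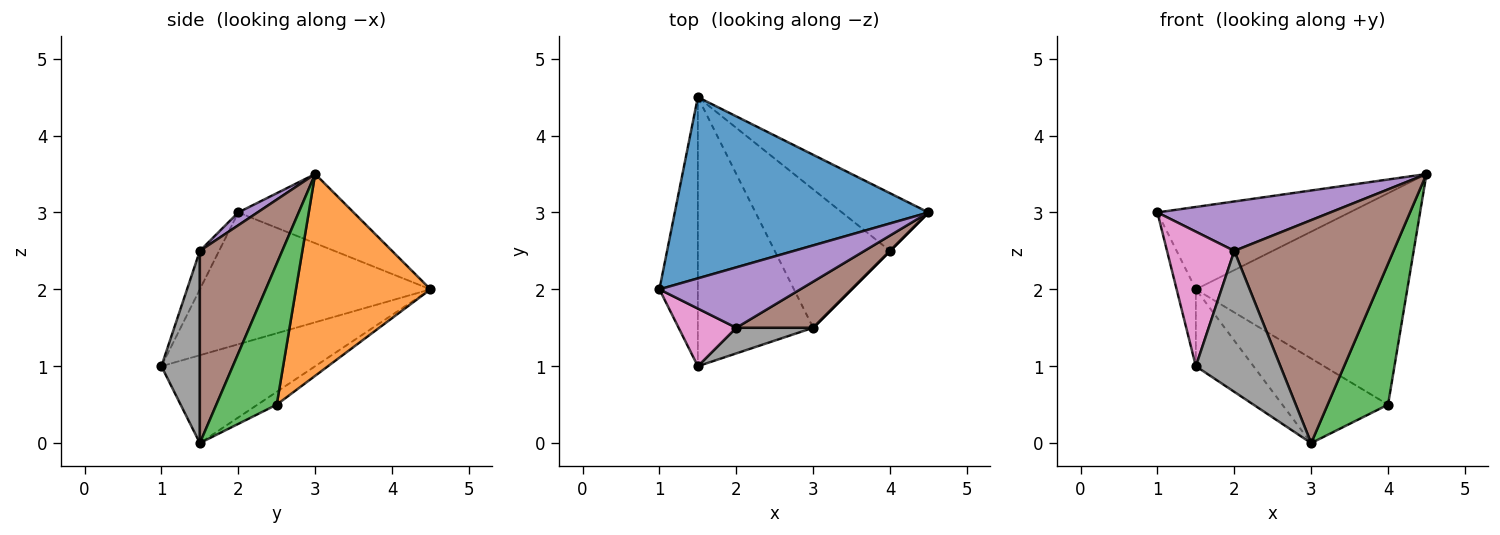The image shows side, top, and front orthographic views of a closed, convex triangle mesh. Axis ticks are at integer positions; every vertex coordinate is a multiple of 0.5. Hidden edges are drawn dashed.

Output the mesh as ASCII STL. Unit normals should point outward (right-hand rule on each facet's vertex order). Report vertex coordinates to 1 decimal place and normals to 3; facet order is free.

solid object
 facet normal -0.241 0.402 0.884
  outer loop
   vertex 1.5 4.5 2.0
   vertex 1.0 2.0 3.0
   vertex 4.5 3.0 3.5
  endloop
 endfacet
 facet normal 0.523 0.822 -0.224
  outer loop
   vertex 4.0 2.5 0.5
   vertex 1.5 4.5 2.0
   vertex 4.5 3.0 3.5
  endloop
 endfacet
 facet normal 0.707 -0.707 0.000
  outer loop
   vertex 4.0 2.5 0.5
   vertex 4.5 3.0 3.5
   vertex 3.0 1.5 0.0
  endloop
 endfacet
 facet normal -0.094 0.519 -0.849
  outer loop
   vertex 4.0 2.5 0.5
   vertex 3.0 1.5 0.0
   vertex 1.5 4.5 2.0
  endloop
 endfacet
 facet normal 0.070 -0.632 0.772
  outer loop
   vertex 2.0 1.5 2.5
   vertex 4.5 3.0 3.5
   vertex 1.0 2.0 3.0
  endloop
 endfacet
 facet normal 0.452 -0.874 0.181
  outer loop
   vertex 2.0 1.5 2.5
   vertex 3.0 1.5 0.0
   vertex 4.5 3.0 3.5
  endloop
 endfacet
 facet normal -0.254 -0.889 0.381
  outer loop
   vertex 1.5 1.0 1.0
   vertex 2.0 1.5 2.5
   vertex 1.0 2.0 3.0
  endloop
 endfacet
 facet normal 0.408 -0.898 0.163
  outer loop
   vertex 1.5 1.0 1.0
   vertex 3.0 1.5 0.0
   vertex 2.0 1.5 2.5
  endloop
 endfacet
 facet normal -0.957 0.080 -0.279
  outer loop
   vertex 1.5 1.0 1.0
   vertex 1.0 2.0 3.0
   vertex 1.5 4.5 2.0
  endloop
 endfacet
 facet normal -0.591 0.222 -0.776
  outer loop
   vertex 1.5 1.0 1.0
   vertex 1.5 4.5 2.0
   vertex 3.0 1.5 0.0
  endloop
 endfacet
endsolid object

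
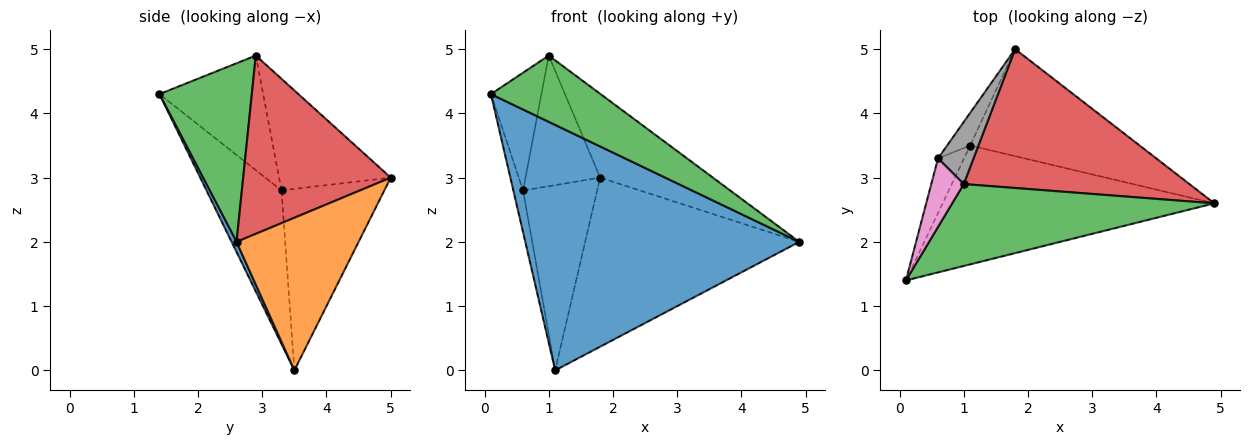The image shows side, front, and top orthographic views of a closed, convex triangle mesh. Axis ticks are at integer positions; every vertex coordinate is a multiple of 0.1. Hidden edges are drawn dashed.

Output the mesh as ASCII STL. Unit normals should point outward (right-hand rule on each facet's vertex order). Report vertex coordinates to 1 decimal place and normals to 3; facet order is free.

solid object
 facet normal 0.016 -0.900 -0.436
  outer loop
   vertex 1.1 3.5 0.0
   vertex 4.9 2.6 2.0
   vertex 0.1 1.4 4.3
  endloop
 endfacet
 facet normal 0.434 0.761 -0.482
  outer loop
   vertex 1.1 3.5 0.0
   vertex 1.8 5.0 3.0
   vertex 4.9 2.6 2.0
  endloop
 endfacet
 facet normal 0.468 -0.556 0.687
  outer loop
   vertex 1.0 2.9 4.9
   vertex 0.1 1.4 4.3
   vertex 4.9 2.6 2.0
  endloop
 endfacet
 facet normal 0.560 0.428 0.709
  outer loop
   vertex 1.0 2.9 4.9
   vertex 4.9 2.6 2.0
   vertex 1.8 5.0 3.0
  endloop
 endfacet
 facet normal -0.978 0.127 -0.166
  outer loop
   vertex 0.6 3.3 2.8
   vertex 1.1 3.5 0.0
   vertex 0.1 1.4 4.3
  endloop
 endfacet
 facet normal -0.807 0.582 -0.103
  outer loop
   vertex 0.6 3.3 2.8
   vertex 1.8 5.0 3.0
   vertex 1.1 3.5 0.0
  endloop
 endfacet
 facet normal -0.871 0.424 0.247
  outer loop
   vertex 0.6 3.3 2.8
   vertex 0.1 1.4 4.3
   vertex 1.0 2.9 4.9
  endloop
 endfacet
 facet normal -0.804 0.537 0.255
  outer loop
   vertex 0.6 3.3 2.8
   vertex 1.0 2.9 4.9
   vertex 1.8 5.0 3.0
  endloop
 endfacet
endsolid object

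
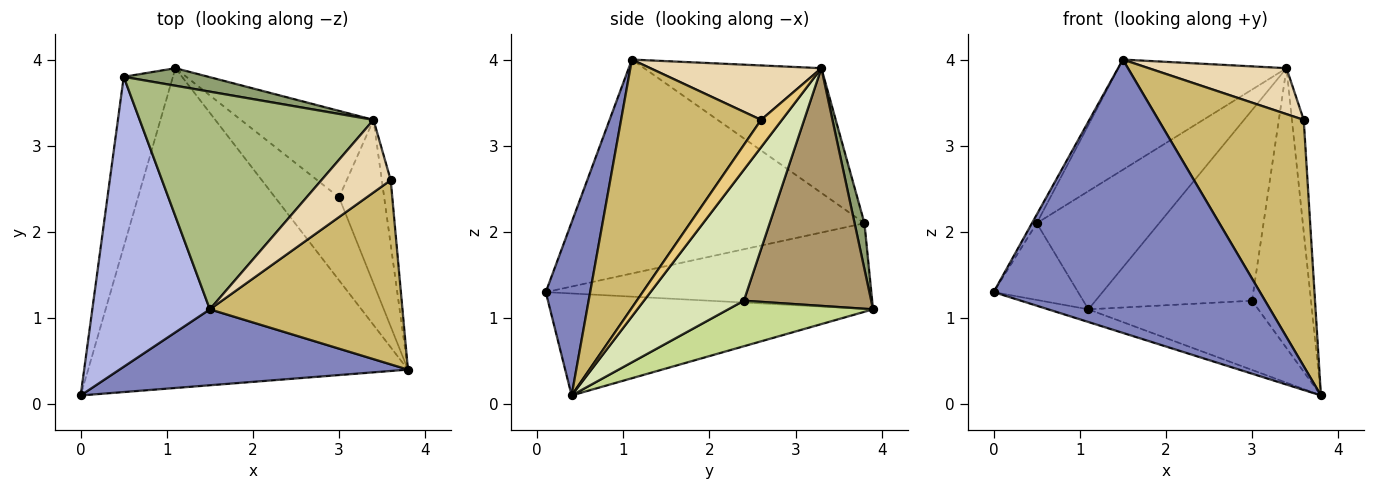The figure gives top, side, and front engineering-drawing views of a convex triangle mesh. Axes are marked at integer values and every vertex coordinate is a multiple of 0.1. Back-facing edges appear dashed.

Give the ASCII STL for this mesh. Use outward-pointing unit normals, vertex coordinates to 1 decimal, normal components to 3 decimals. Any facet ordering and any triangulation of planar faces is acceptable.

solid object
 facet normal -0.304 0.038 -0.952
  outer loop
   vertex 1.1 3.9 1.1
   vertex 3.8 0.4 0.1
   vertex 0.0 0.1 1.3
  endloop
 endfacet
 facet normal 0.159 -0.951 0.264
  outer loop
   vertex 1.5 1.1 4.0
   vertex 0.0 0.1 1.3
   vertex 3.8 0.4 0.1
  endloop
 endfacet
 facet normal -0.846 0.219 -0.486
  outer loop
   vertex 0.5 3.8 2.1
   vertex 1.1 3.9 1.1
   vertex 0.0 0.1 1.3
  endloop
 endfacet
 facet normal -0.876 0.014 0.482
  outer loop
   vertex 0.5 3.8 2.1
   vertex 0.0 0.1 1.3
   vertex 1.5 1.1 4.0
  endloop
 endfacet
 facet normal 0.079 0.986 0.146
  outer loop
   vertex 0.5 3.8 2.1
   vertex 3.4 3.3 3.9
   vertex 1.1 3.9 1.1
  endloop
 endfacet
 facet normal -0.430 0.408 0.806
  outer loop
   vertex 0.5 3.8 2.1
   vertex 1.5 1.1 4.0
   vertex 3.4 3.3 3.9
  endloop
 endfacet
 facet normal 0.479 0.562 -0.674
  outer loop
   vertex 3.0 2.4 1.2
   vertex 3.8 0.4 0.1
   vertex 1.1 3.9 1.1
  endloop
 endfacet
 facet normal 0.826 0.487 -0.285
  outer loop
   vertex 3.0 2.4 1.2
   vertex 3.4 3.3 3.9
   vertex 3.8 0.4 0.1
  endloop
 endfacet
 facet normal 0.595 0.732 -0.332
  outer loop
   vertex 3.0 2.4 1.2
   vertex 1.1 3.9 1.1
   vertex 3.4 3.3 3.9
  endloop
 endfacet
 facet normal 0.611 -0.634 0.474
  outer loop
   vertex 3.6 2.6 3.3
   vertex 1.5 1.1 4.0
   vertex 3.8 0.4 0.1
  endloop
 endfacet
 facet normal 0.837 0.473 -0.273
  outer loop
   vertex 3.6 2.6 3.3
   vertex 3.8 0.4 0.1
   vertex 3.4 3.3 3.9
  endloop
 endfacet
 facet normal 0.553 -0.446 0.704
  outer loop
   vertex 3.6 2.6 3.3
   vertex 3.4 3.3 3.9
   vertex 1.5 1.1 4.0
  endloop
 endfacet
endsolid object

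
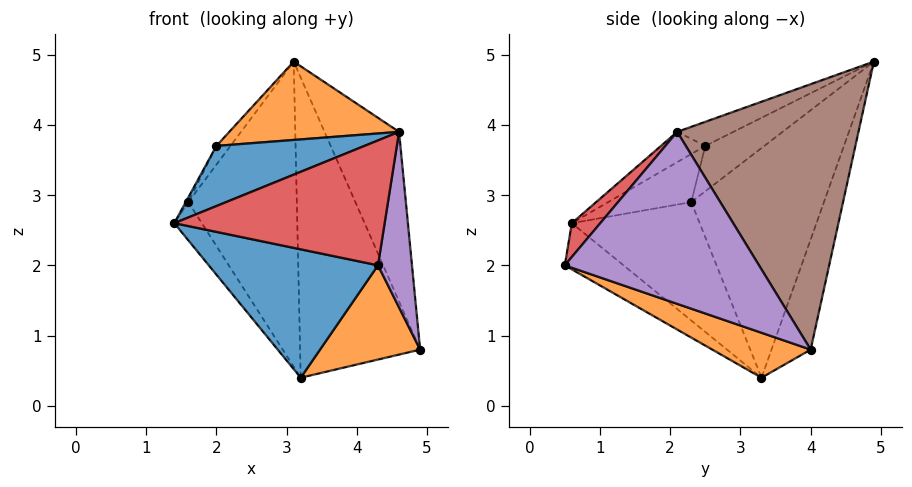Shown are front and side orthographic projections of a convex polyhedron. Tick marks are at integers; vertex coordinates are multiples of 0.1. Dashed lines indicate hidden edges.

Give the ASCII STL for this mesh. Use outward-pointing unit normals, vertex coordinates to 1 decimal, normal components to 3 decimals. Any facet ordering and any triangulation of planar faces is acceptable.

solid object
 facet normal -0.188 -0.542 -0.819
  outer loop
   vertex 3.2 3.3 0.4
   vertex 4.3 0.5 2.0
   vertex 1.4 0.6 2.6
  endloop
 endfacet
 facet normal 0.351 -0.357 -0.866
  outer loop
   vertex 3.2 3.3 0.4
   vertex 4.9 4.0 0.8
   vertex 4.3 0.5 2.0
  endloop
 endfacet
 facet normal -0.293 0.899 -0.326
  outer loop
   vertex 3.2 3.3 0.4
   vertex 3.1 4.9 4.9
   vertex 4.9 4.0 0.8
  endloop
 endfacet
 facet normal 0.104 -0.769 0.631
  outer loop
   vertex 4.6 2.1 3.9
   vertex 1.4 0.6 2.6
   vertex 4.3 0.5 2.0
  endloop
 endfacet
 facet normal 0.985 -0.172 -0.010
  outer loop
   vertex 4.6 2.1 3.9
   vertex 4.3 0.5 2.0
   vertex 4.9 4.0 0.8
  endloop
 endfacet
 facet normal 0.880 0.362 0.307
  outer loop
   vertex 4.6 2.1 3.9
   vertex 4.9 4.0 0.8
   vertex 3.1 4.9 4.9
  endloop
 endfacet
 facet normal -0.860 0.185 -0.476
  outer loop
   vertex 1.6 2.3 2.9
   vertex 3.2 3.3 0.4
   vertex 1.4 0.6 2.6
  endloop
 endfacet
 facet normal -0.752 0.615 -0.235
  outer loop
   vertex 1.6 2.3 2.9
   vertex 3.1 4.9 4.9
   vertex 3.2 3.3 0.4
  endloop
 endfacet
 facet normal -0.897 0.028 0.442
  outer loop
   vertex 2.0 2.5 3.7
   vertex 1.6 2.3 2.9
   vertex 1.4 0.6 2.6
  endloop
 endfacet
 facet normal -0.894 0.213 0.394
  outer loop
   vertex 2.0 2.5 3.7
   vertex 3.1 4.9 4.9
   vertex 1.6 2.3 2.9
  endloop
 endfacet
 facet normal -0.139 -0.463 0.875
  outer loop
   vertex 2.0 2.5 3.7
   vertex 1.4 0.6 2.6
   vertex 4.6 2.1 3.9
  endloop
 endfacet
 facet normal -0.131 -0.395 0.909
  outer loop
   vertex 2.0 2.5 3.7
   vertex 4.6 2.1 3.9
   vertex 3.1 4.9 4.9
  endloop
 endfacet
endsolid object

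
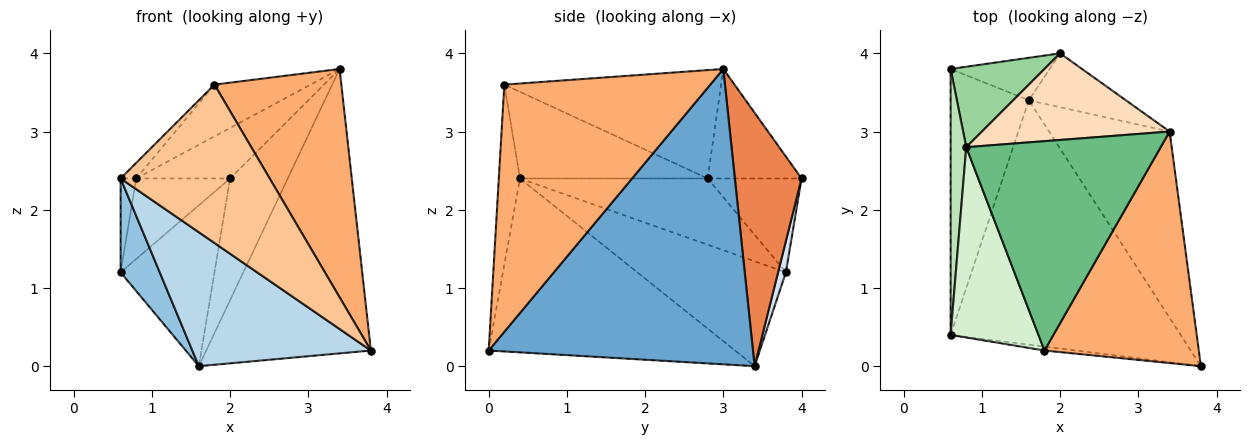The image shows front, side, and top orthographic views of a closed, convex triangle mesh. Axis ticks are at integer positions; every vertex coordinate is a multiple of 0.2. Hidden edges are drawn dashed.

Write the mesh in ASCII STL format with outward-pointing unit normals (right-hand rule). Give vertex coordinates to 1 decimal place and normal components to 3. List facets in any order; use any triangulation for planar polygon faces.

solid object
 facet normal 0.802 0.500 -0.327
  outer loop
   vertex 1.6 3.4 0.0
   vertex 3.4 3.0 3.8
   vertex 3.8 0.0 0.2
  endloop
 endfacet
 facet normal -0.784 -0.206 -0.585
  outer loop
   vertex 0.6 0.4 2.4
   vertex 0.6 3.8 1.2
   vertex 1.6 3.4 0.0
  endloop
 endfacet
 facet normal -0.553 -0.401 -0.731
  outer loop
   vertex 0.6 0.4 2.4
   vertex 1.6 3.4 0.0
   vertex 3.8 0.0 0.2
  endloop
 endfacet
 facet normal 0.080 0.964 -0.254
  outer loop
   vertex 2.0 4.0 2.4
   vertex 1.6 3.4 0.0
   vertex 0.6 3.8 1.2
  endloop
 endfacet
 facet normal 0.727 0.628 -0.278
  outer loop
   vertex 2.0 4.0 2.4
   vertex 3.4 3.0 3.8
   vertex 1.6 3.4 0.0
  endloop
 endfacet
 facet normal 0.752 -0.463 0.469
  outer loop
   vertex 1.8 0.2 3.6
   vertex 3.8 0.0 0.2
   vertex 3.4 3.0 3.8
  endloop
 endfacet
 facet normal -0.141 -0.990 -0.024
  outer loop
   vertex 1.8 0.2 3.6
   vertex 0.6 0.4 2.4
   vertex 3.8 0.0 0.2
  endloop
 endfacet
 facet normal -0.450 0.450 0.771
  outer loop
   vertex 0.8 2.8 2.4
   vertex 3.4 3.0 3.8
   vertex 2.0 4.0 2.4
  endloop
 endfacet
 facet normal -0.476 0.211 0.854
  outer loop
   vertex 0.8 2.8 2.4
   vertex 1.8 0.2 3.6
   vertex 3.4 3.0 3.8
  endloop
 endfacet
 facet normal -0.577 0.577 0.577
  outer loop
   vertex 0.8 2.8 2.4
   vertex 2.0 4.0 2.4
   vertex 0.6 3.8 1.2
  endloop
 endfacet
 facet normal -0.970 0.081 0.229
  outer loop
   vertex 0.8 2.8 2.4
   vertex 0.6 3.8 1.2
   vertex 0.6 0.4 2.4
  endloop
 endfacet
 facet normal -0.701 0.058 0.711
  outer loop
   vertex 0.8 2.8 2.4
   vertex 0.6 0.4 2.4
   vertex 1.8 0.2 3.6
  endloop
 endfacet
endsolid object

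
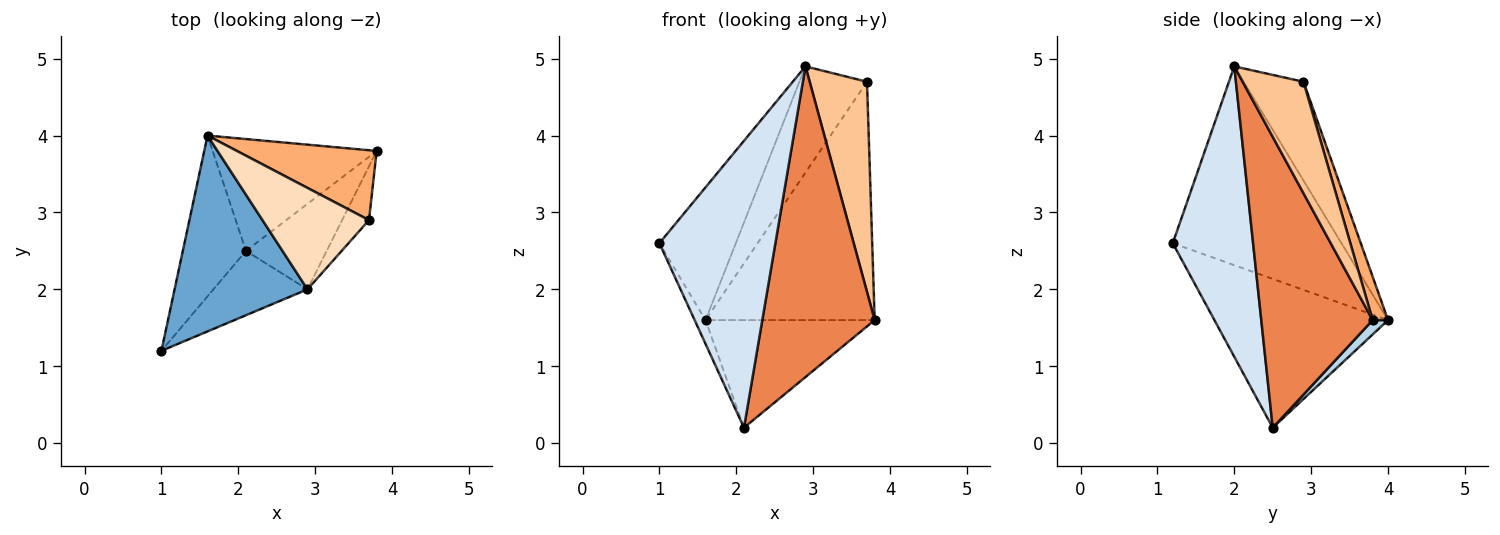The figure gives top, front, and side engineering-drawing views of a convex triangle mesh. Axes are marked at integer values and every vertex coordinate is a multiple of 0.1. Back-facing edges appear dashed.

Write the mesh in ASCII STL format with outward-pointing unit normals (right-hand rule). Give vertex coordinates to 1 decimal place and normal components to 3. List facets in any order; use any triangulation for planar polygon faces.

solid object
 facet normal -0.778 0.352 0.520
  outer loop
   vertex 2.9 2.0 4.9
   vertex 1.6 4.0 1.6
   vertex 1.0 1.2 2.6
  endloop
 endfacet
 facet normal -0.919 0.058 -0.390
  outer loop
   vertex 2.1 2.5 0.2
   vertex 1.0 1.2 2.6
   vertex 1.6 4.0 1.6
  endloop
 endfacet
 facet normal 0.063 0.692 -0.719
  outer loop
   vertex 2.1 2.5 0.2
   vertex 1.6 4.0 1.6
   vertex 3.8 3.8 1.6
  endloop
 endfacet
 facet normal 0.560 -0.808 -0.181
  outer loop
   vertex 2.1 2.5 0.2
   vertex 2.9 2.0 4.9
   vertex 1.0 1.2 2.6
  endloop
 endfacet
 facet normal 0.691 -0.697 -0.192
  outer loop
   vertex 2.1 2.5 0.2
   vertex 3.8 3.8 1.6
   vertex 2.9 2.0 4.9
  endloop
 endfacet
 facet normal 0.087 0.956 0.280
  outer loop
   vertex 3.7 2.9 4.7
   vertex 3.8 3.8 1.6
   vertex 1.6 4.0 1.6
  endloop
 endfacet
 facet normal 0.717 -0.676 -0.173
  outer loop
   vertex 3.7 2.9 4.7
   vertex 2.9 2.0 4.9
   vertex 3.8 3.8 1.6
  endloop
 endfacet
 facet normal -0.540 0.609 0.582
  outer loop
   vertex 3.7 2.9 4.7
   vertex 1.6 4.0 1.6
   vertex 2.9 2.0 4.9
  endloop
 endfacet
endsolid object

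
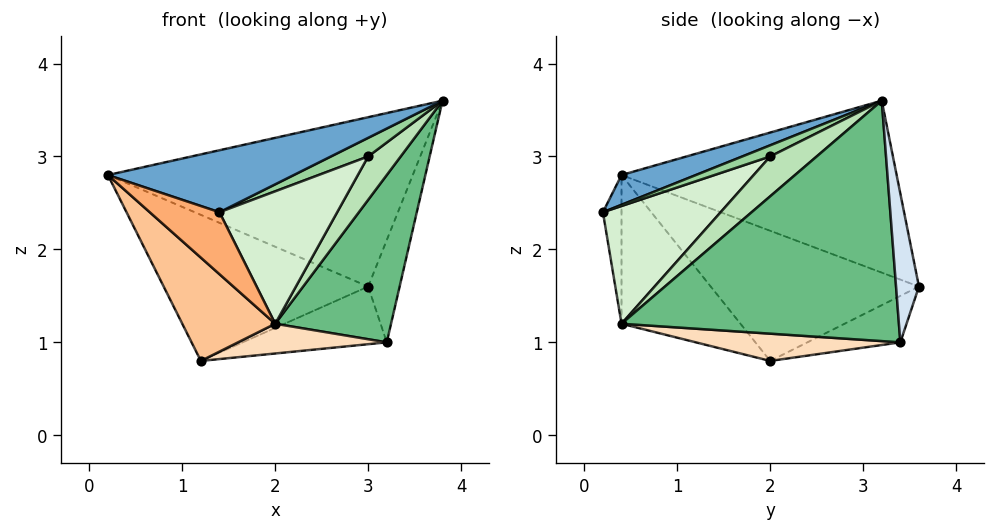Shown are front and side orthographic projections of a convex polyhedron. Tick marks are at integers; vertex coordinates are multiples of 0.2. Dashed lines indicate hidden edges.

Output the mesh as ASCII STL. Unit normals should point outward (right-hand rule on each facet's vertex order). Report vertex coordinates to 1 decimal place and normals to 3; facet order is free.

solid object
 facet normal 0.199 -0.497 0.845
  outer loop
   vertex 1.4 0.2 2.4
   vertex 3.8 3.2 3.6
   vertex 0.2 0.4 2.8
  endloop
 endfacet
 facet normal -0.618 0.685 0.384
  outer loop
   vertex 3.0 3.6 1.6
   vertex 0.2 0.4 2.8
   vertex 3.8 3.2 3.6
  endloop
 endfacet
 facet normal -0.699 0.687 0.200
  outer loop
   vertex 3.0 3.6 1.6
   vertex 1.2 2.0 0.8
   vertex 0.2 0.4 2.8
  endloop
 endfacet
 facet normal 0.587 0.807 -0.073
  outer loop
   vertex 3.0 3.6 1.6
   vertex 3.8 3.2 3.6
   vertex 3.2 3.4 1.0
  endloop
 endfacet
 facet normal -0.492 0.763 -0.419
  outer loop
   vertex 3.0 3.6 1.6
   vertex 3.2 3.4 1.0
   vertex 1.2 2.0 0.8
  endloop
 endfacet
 facet normal -0.247 -0.928 -0.278
  outer loop
   vertex 2.0 0.4 1.2
   vertex 1.4 0.2 2.4
   vertex 0.2 0.4 2.8
  endloop
 endfacet
 facet normal -0.590 -0.461 -0.663
  outer loop
   vertex 2.0 0.4 1.2
   vertex 0.2 0.4 2.8
   vertex 1.2 2.0 0.8
  endloop
 endfacet
 facet normal 0.198 -0.144 -0.970
  outer loop
   vertex 2.0 0.4 1.2
   vertex 1.2 2.0 0.8
   vertex 3.2 3.4 1.0
  endloop
 endfacet
 facet normal 0.897 -0.374 -0.236
  outer loop
   vertex 2.0 0.4 1.2
   vertex 3.2 3.4 1.0
   vertex 3.8 3.2 3.6
  endloop
 endfacet
 facet normal 0.469 -0.625 0.625
  outer loop
   vertex 3.0 2.0 3.0
   vertex 3.8 3.2 3.6
   vertex 1.4 0.2 2.4
  endloop
 endfacet
 facet normal 0.818 -0.573 0.055
  outer loop
   vertex 3.0 2.0 3.0
   vertex 2.0 0.4 1.2
   vertex 3.8 3.2 3.6
  endloop
 endfacet
 facet normal 0.688 -0.688 0.229
  outer loop
   vertex 3.0 2.0 3.0
   vertex 1.4 0.2 2.4
   vertex 2.0 0.4 1.2
  endloop
 endfacet
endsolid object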